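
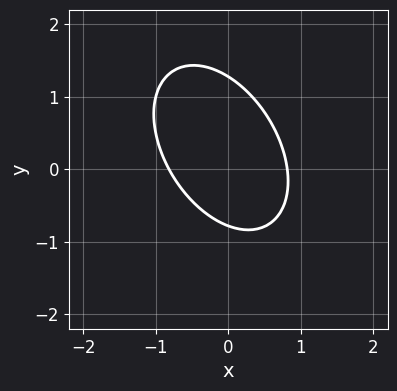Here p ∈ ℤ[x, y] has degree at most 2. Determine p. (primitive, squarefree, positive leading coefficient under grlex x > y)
3*x^2 + 2*x*y + 2*y^2 - y - 2

1. Degree: the shape is more complex than any degree-1 curve, so deg p = 2.
2. Solving for integer coefficients yields p as stated.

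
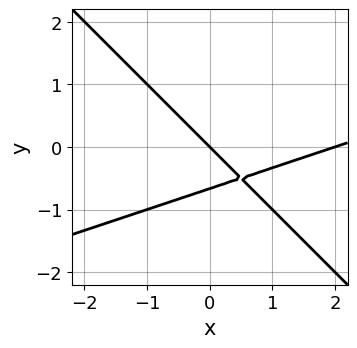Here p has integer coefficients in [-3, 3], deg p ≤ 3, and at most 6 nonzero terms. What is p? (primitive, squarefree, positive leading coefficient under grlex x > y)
x^2 - 2*x*y - 3*y^2 - 2*x - 2*y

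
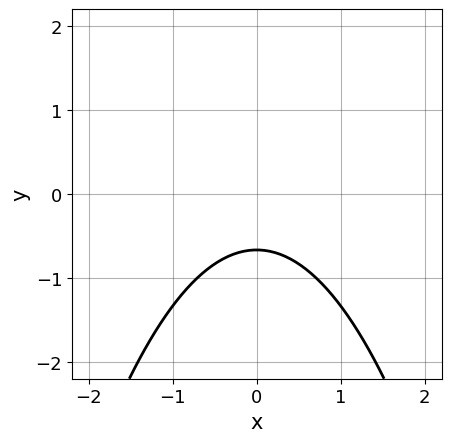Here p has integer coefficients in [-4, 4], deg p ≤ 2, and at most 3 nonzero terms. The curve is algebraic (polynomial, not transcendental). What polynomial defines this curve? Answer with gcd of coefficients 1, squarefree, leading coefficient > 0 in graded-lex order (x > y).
1. Degree: no degree-1 curve has this shape, so deg p = 2.
2. Symmetries: mirror symmetry x ↦ −x ⇒ only even powers of x.
3. Checking where it meets the axes: it misses every integer gridline on the x-axis.
4. The integer polynomial consistent with all of this is the stated p.

2*x^2 + 3*y + 2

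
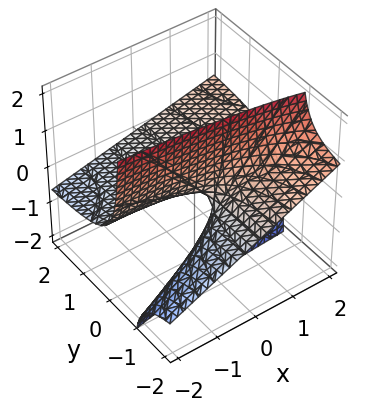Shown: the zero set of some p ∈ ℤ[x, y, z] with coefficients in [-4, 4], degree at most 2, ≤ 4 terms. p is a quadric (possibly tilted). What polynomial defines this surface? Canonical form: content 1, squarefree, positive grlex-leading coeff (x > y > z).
x*y - 3*y*z - 2*z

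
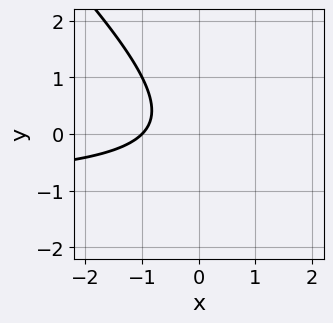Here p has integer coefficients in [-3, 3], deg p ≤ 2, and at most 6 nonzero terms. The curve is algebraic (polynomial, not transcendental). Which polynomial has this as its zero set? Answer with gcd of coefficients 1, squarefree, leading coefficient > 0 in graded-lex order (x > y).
Degree: a generic line meets the curve in up to 2 points, so deg p = 2.
Against the integer gridlines: the curve avoids every integer y-axis point in the box; it meets the x-axis at x = -1 (among the integer gridlines).
Putting this together gives p.

x*y + y^2 + x + 1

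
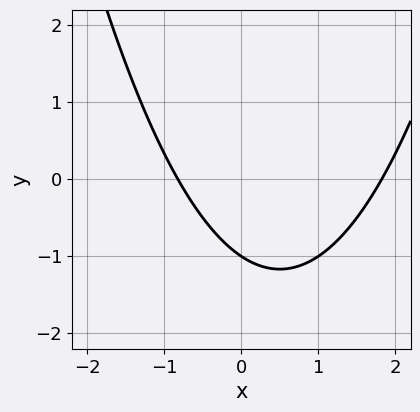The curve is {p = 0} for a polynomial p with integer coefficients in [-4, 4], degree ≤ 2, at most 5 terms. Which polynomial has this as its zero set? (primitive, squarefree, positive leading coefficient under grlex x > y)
First, the degree is 2 — a generic line meets the curve in up to 2 points.
Next, observable constraints: one y-axis crossing is at y = -1.
Finally, the integer polynomial consistent with all of this is the stated p.

2*x^2 - 2*x - 3*y - 3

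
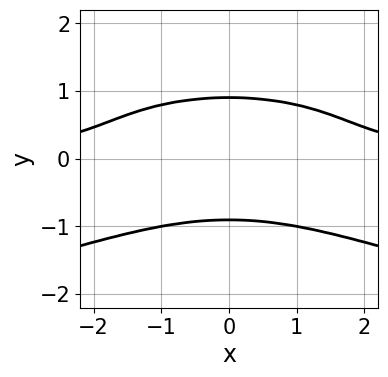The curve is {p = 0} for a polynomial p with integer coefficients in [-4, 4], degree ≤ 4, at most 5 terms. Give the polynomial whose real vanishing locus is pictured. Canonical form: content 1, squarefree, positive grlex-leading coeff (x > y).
The degree is 4 — no degree-3 curve has this shape.
Symmetries: mirror symmetry x ↦ −x ⇒ only even powers of x.
From the visible intercepts: the curve avoids every integer x-axis point in the box.
Fitting integer coefficients to these (and the overall shape) gives p.

3*y^4 + x^2*y - 2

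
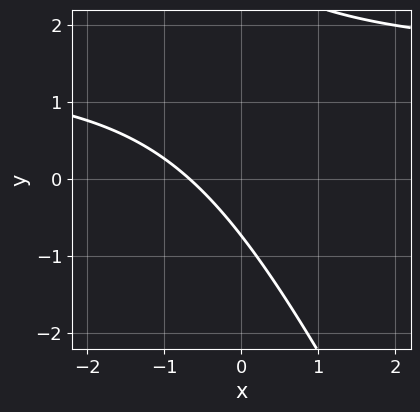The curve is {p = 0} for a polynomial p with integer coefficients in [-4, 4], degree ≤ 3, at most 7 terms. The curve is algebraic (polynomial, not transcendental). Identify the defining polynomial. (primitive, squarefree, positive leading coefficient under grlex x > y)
Degree: a generic line meets the curve in up to 2 points, so deg p = 2.
The integer polynomial consistent with all of this is the stated p.

2*x*y + y^2 - 3*x - 2*y - 2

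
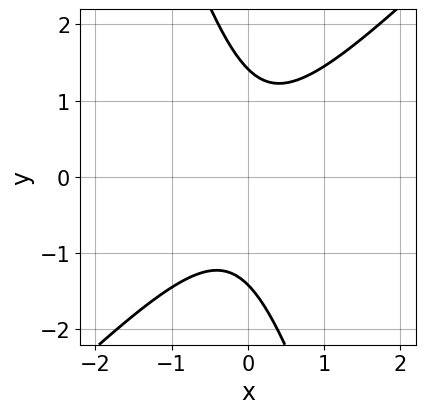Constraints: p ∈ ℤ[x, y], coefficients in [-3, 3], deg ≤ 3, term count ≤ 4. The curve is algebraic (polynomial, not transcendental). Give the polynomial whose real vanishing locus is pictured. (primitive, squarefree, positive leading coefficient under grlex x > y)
1. Degree: a generic line meets the curve in up to 2 points, so deg p = 2.
2. Observable constraints: no x-intercept at any integer in the box.
3. Solving for integer coefficients yields p as stated.

3*x^2 - 2*x*y - y^2 + 2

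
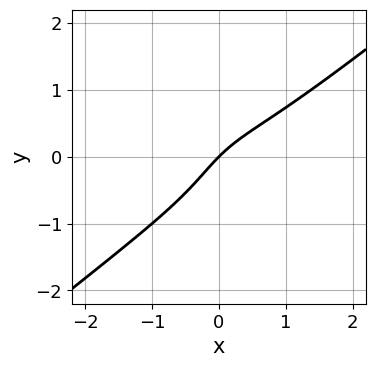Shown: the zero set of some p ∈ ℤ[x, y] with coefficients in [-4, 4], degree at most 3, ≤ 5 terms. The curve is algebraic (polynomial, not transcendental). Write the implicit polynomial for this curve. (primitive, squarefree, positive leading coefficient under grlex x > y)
(a) deg p = 3. A generic line meets the curve in up to 3 points.
(b) Observable constraints: one x-axis crossing is at x = 0; it meets the y-axis at y = 0 (among the integer gridlines).
(c) Assembling these constraints gives the stated polynomial.

x^3 - 2*y^3 - x*y + 2*x - 2*y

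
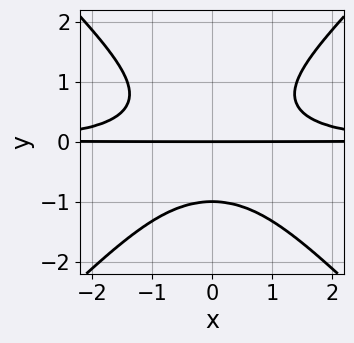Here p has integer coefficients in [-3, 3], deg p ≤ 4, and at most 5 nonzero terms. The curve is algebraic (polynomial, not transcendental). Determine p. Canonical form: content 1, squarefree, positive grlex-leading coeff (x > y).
x^2*y^2 - y^4 - y

(a) The degree is 4 — the shape is more complex than any degree-3 curve.
(b) Symmetries: the x ↦ −x reflection is a symmetry, so x appears only in even powers.
(c) Observable constraints: among the integer gridlines, it crosses the y-axis at y ∈ {-1, 0}; every point of the x-axis in the box is on the curve.
(d) Fitting integer coefficients to these (and the overall shape) gives p.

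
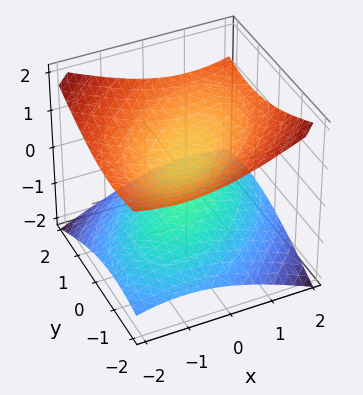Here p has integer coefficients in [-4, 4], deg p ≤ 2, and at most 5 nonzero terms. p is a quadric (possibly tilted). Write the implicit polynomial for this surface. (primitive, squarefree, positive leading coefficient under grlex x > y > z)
First, the picture has 2 separate pieces.
Then, deg p = 2.
Then, against the integer gridlines: the surface avoids every integer x-axis point in the box; it misses every integer gridline on the y-axis.
Finally, putting this together gives p.

x^2 - x*y + y^2 - 3*z^2 + 1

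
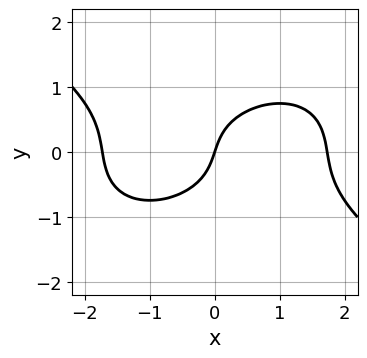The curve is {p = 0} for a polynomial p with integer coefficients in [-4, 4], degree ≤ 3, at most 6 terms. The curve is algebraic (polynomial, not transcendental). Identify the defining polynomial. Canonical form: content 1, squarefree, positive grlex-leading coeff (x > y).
x^3 + 3*y^3 - 3*x + y

First, deg p = 3. A generic line meets the curve in up to 3 points.
Next, checking where it meets the axes: it meets the x-axis at x = 0 (among the integer gridlines); it crosses the y-axis at the gridline y = 0.
Finally, these observations pin down the coefficients.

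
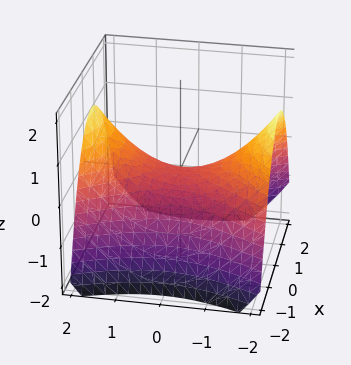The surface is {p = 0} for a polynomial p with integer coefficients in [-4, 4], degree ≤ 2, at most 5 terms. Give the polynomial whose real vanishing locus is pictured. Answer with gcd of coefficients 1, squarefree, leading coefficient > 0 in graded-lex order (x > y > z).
2*x^2 - y^2 + 3*z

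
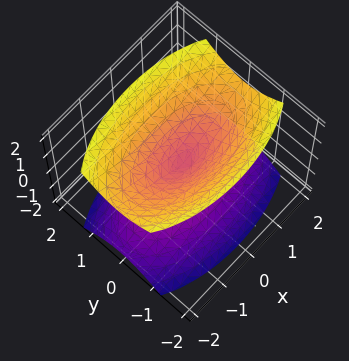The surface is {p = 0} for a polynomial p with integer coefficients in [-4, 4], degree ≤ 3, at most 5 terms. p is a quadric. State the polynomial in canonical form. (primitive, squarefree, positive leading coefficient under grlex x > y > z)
x^2 + 3*y^2 - 2*z^2

First, I count 2 distinct pieces.
Then, degree: two nappes meeting at a single point; a quadric, so deg p = 2.
Next, symmetries: the y ↦ −y reflection is a symmetry, so y appears only in even powers; the z ↦ −z reflection is a symmetry, so z appears only in even powers; the x ↦ −x reflection is a symmetry, so x appears only in even powers.
Then, against the integer gridlines: one x-axis crossing is at x = 0; it crosses the y-axis at the gridline y = 0.
Finally, solving for integer coefficients yields p as stated.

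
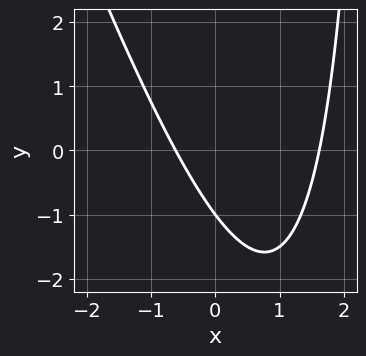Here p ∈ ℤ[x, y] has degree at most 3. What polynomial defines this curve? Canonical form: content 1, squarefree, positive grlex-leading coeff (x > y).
The degree is 2 — the shape is more complex than any degree-1 curve.
From the visible intercepts: it crosses the y-axis at the gridline y = -1.
Together with the visible shape, these determine p as stated.

3*x^2 + x*y - 3*x - 3*y - 3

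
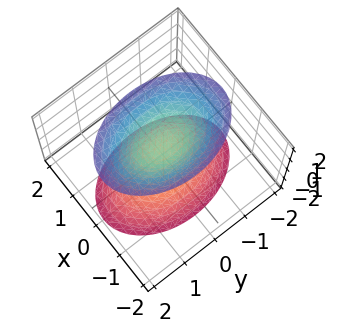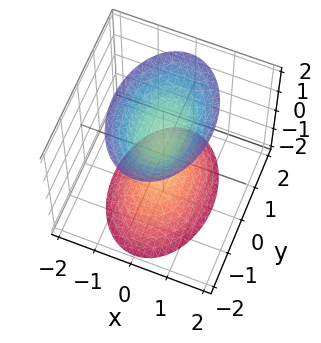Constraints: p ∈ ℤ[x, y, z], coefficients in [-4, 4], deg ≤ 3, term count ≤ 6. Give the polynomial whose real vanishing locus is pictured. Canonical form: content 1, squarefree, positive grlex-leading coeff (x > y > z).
2*x^2 + y^2 - z^2 + 1

The picture has 2 separate pieces.
Degree: two sheets facing apart; a quadric, so deg p = 2.
Symmetries: mirror symmetry x ↦ −x ⇒ only even powers of x; mirror symmetry y ↦ −y ⇒ only even powers of y; it's symmetric under z → −z, forcing even powers of z.
Against the integer gridlines: the surface avoids every integer x-axis point in the box; the z-axis gridline crossings are at z ∈ {-1, 1}.
Solving for integer coefficients yields p as stated.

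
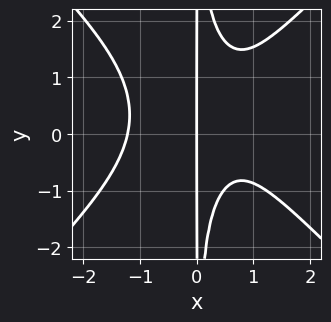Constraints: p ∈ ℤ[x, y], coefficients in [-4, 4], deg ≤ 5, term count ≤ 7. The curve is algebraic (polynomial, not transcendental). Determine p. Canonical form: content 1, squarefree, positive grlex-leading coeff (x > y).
(a) Degree: no degree-3 curve has this shape, so deg p = 4.
(b) From the axis intercepts and sections: one x-axis crossing is at x = 0; every point of the y-axis in the box is on the curve.
(c) These observations pin down the coefficients.

3*x^4 - 3*x^2*y^2 + 2*x^2*y - 2*x^2 + 3*x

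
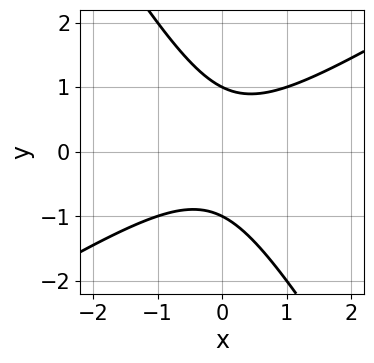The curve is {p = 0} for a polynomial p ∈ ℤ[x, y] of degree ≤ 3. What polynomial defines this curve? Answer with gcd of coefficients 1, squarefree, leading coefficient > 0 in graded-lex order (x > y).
x^2 - x*y - y^2 + 1

(a) deg p = 2. The shape is more complex than any degree-1 curve.
(b) From the visible intercepts: no x-intercept at any integer in the box; among the integer gridlines, it crosses the y-axis at y ∈ {-1, 1}.
(c) The integer polynomial consistent with all of this is the stated p.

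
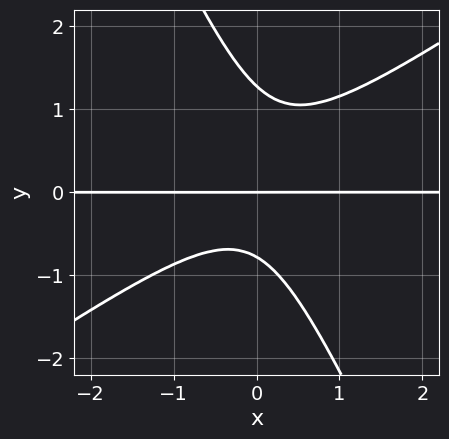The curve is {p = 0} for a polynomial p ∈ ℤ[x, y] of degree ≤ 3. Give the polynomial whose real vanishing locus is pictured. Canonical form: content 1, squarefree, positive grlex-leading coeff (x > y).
Degree: the shape is more complex than any degree-2 curve, so deg p = 3.
Observable constraints: one y-axis crossing is at y = 0; the visible x-axis segment lies entirely on the curve.
Solving for integer coefficients yields p as stated.

3*x^2*y - 3*x*y^2 - 2*y^3 + y^2 + 2*y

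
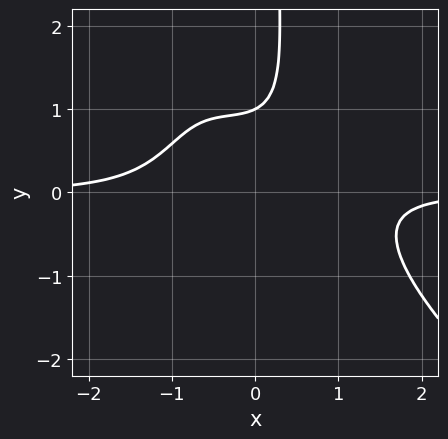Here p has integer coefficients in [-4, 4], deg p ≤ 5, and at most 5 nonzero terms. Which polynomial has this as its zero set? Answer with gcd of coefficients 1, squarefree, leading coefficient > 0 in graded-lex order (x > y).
2*x^3*y + 2*x^2*y^2 + x*y^2 - 2*y + 2

First, degree: the shape is more complex than any degree-3 curve, so deg p = 4.
Next, against the integer gridlines: no x-intercept at any integer in the box; it crosses the y-axis at the gridline y = 1.
Finally, matching integer coefficients to the picture gives p.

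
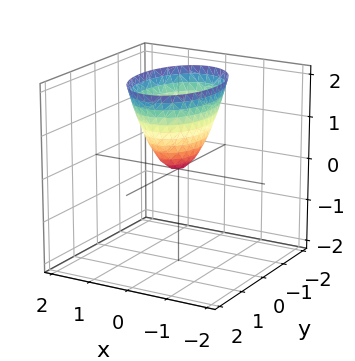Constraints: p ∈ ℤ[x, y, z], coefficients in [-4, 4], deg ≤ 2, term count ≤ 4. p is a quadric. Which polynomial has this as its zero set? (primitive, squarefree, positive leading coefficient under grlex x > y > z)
First, the degree is 2 — a single bowl opening along one axis; a quadric.
Next, symmetries: mirror symmetry x ↦ −x ⇒ only even powers of x; the y ↦ −y reflection is a symmetry, so y appears only in even powers.
Then, against the integer gridlines: one x-axis crossing is at x = 0; one z-axis crossing is at z = 0.
Finally, these observations pin down the coefficients.

2*x^2 + y^2 - z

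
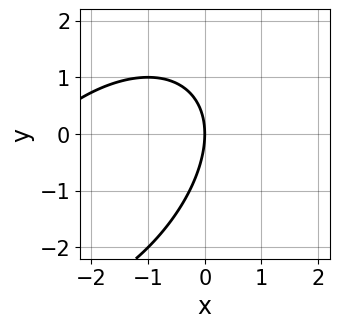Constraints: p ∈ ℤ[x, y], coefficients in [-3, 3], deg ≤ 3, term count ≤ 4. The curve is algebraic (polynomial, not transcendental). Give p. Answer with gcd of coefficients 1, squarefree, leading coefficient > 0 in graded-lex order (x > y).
x^2 - x*y + y^2 + 3*x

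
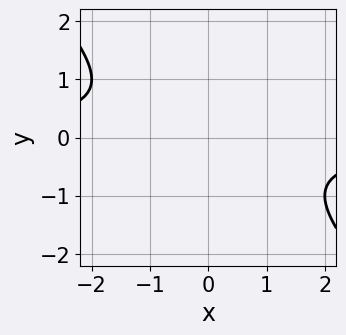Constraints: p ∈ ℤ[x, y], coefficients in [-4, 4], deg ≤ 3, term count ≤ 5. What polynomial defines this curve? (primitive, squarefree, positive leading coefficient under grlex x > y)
x*y + y^2 + 1

(a) Degree: a generic line meets the curve in up to 2 points, so deg p = 2.
(b) Reading off the gridlines: no y-intercept at any integer in the box; it misses every integer gridline on the x-axis.
(c) Putting this together gives p.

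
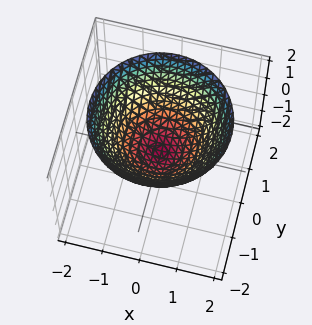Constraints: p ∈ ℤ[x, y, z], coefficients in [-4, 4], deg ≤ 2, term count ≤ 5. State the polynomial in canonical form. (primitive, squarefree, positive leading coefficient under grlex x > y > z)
2*x^2 + 2*y^2 - 3*z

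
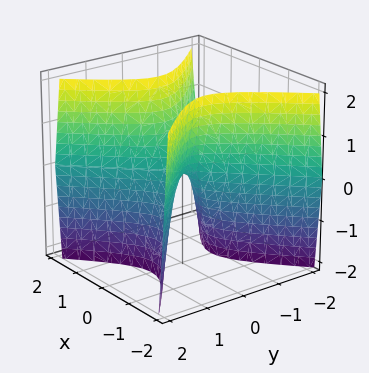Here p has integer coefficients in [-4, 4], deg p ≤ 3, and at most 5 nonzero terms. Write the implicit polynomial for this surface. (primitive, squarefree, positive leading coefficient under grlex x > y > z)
3*x^2 - 3*y^2 - z

1. deg p = 2.
2. Symmetries: it's symmetric under x → −x, forcing even powers of x; mirror symmetry y ↦ −y ⇒ only even powers of y.
3. Against the integer gridlines: it meets the y-axis at y = 0 (among the integer gridlines); it meets the z-axis at z = 0 (among the integer gridlines); one x-axis crossing is at x = 0.
4. Fitting integer coefficients to these (and the overall shape) gives p.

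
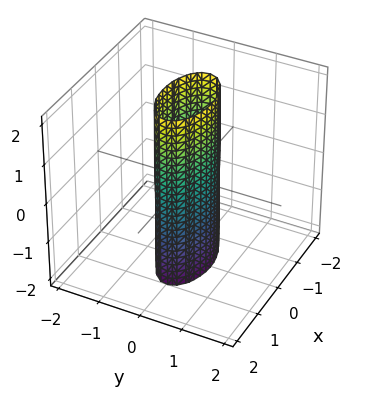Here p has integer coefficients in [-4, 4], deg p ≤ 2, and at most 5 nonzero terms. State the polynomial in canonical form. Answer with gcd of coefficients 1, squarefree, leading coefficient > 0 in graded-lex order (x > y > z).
x^2 + 3*y^2 - 1

First, degree: a cylinder; a quadric, so deg p = 2.
Then, symmetries: mirror symmetry z ↦ −z ⇒ only even powers of z; it's symmetric under x → −x, forcing even powers of x; mirror symmetry y ↦ −y ⇒ only even powers of y.
Then, against the integer gridlines: the surface avoids every integer z-axis point in the box; among the integer gridlines, it crosses the x-axis at x ∈ {-1, 1}.
Finally, the integer polynomial consistent with all of this is the stated p.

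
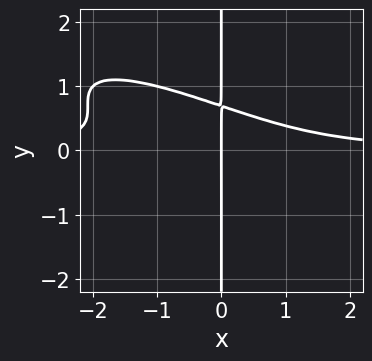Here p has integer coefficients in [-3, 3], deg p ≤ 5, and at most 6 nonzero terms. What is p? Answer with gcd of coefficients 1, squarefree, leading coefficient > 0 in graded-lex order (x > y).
1. Degree: the shape is more complex than any degree-3 curve, so deg p = 4.
2. Checking where it meets the axes: one x-axis crossing is at x = 0; every point of the y-axis in the box is on the curve.
3. Solving for integer coefficients yields p as stated.

x^3*y + 3*x^2*y^2 + 3*x*y^3 - x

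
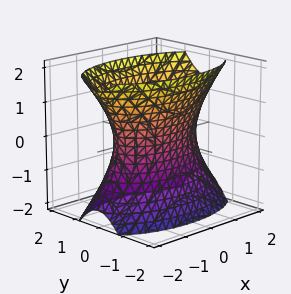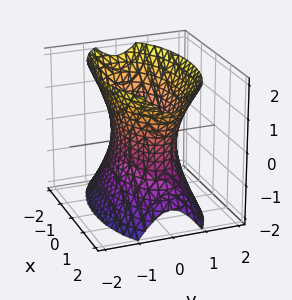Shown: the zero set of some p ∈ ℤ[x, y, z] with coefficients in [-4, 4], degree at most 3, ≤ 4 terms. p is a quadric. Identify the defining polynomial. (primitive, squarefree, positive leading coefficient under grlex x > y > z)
x^2 + 3*y^2 - z^2 - 2

deg p = 2. One connected sheet with a waist; a quadric.
Symmetries: it's symmetric under x → −x, forcing even powers of x; the z ↦ −z reflection is a symmetry, so z appears only in even powers; mirror symmetry y ↦ −y ⇒ only even powers of y.
From the visible intercepts: the surface avoids every integer z-axis point in the box.
Fitting integer coefficients to these (and the overall shape) gives p.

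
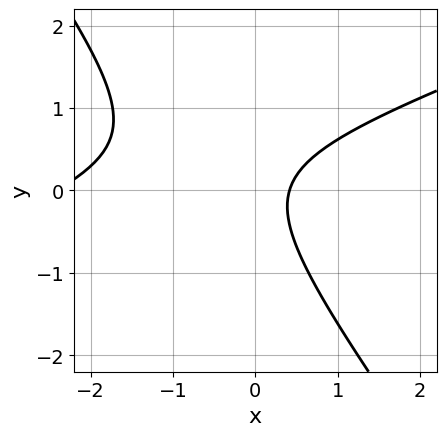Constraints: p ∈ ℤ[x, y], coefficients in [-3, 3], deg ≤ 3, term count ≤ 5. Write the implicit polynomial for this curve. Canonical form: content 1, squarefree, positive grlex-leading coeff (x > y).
x^2 - 2*x*y - 2*y^2 + 2*x - 1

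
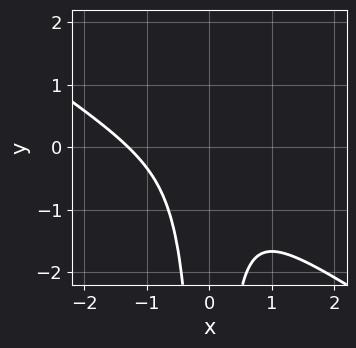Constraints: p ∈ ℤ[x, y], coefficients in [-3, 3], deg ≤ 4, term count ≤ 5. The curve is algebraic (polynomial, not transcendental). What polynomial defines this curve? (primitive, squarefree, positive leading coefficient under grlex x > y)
2*x^3 + 3*x^2*y + 2*x^2 + 1

The degree is 3 — the shape is more complex than any degree-2 curve.
Observable constraints: no y-intercept at any integer in the box.
Solving for integer coefficients yields p as stated.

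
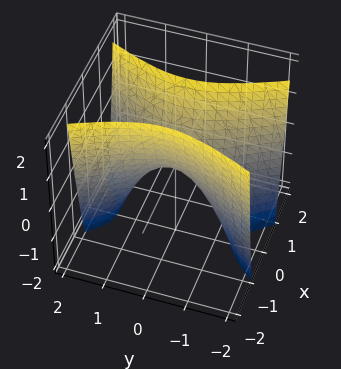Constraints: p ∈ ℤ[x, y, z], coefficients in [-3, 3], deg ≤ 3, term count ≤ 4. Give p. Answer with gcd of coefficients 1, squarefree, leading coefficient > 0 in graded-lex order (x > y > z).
3*x^2 - y^2 - z

First, the degree is 2 — a hyperbolic paraboloid; a quadric.
Next, symmetries: mirror symmetry x ↦ −x ⇒ only even powers of x; the y ↦ −y reflection is a symmetry, so y appears only in even powers.
Next, from the visible intercepts: it meets the x-axis at x = 0 (among the integer gridlines); it meets the y-axis at y = 0 (among the integer gridlines); it crosses the z-axis at the gridline z = 0.
Finally, putting this together gives p.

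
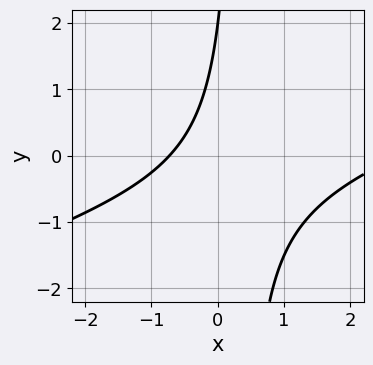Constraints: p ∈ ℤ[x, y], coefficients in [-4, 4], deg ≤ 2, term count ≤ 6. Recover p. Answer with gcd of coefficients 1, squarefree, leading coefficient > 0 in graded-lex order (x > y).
x^2 - 3*x*y - 2*x + y - 2

(a) deg p = 2.
(b) Reading off the gridlines: one y-axis crossing is at y = 2.
(c) The integer polynomial consistent with all of this is the stated p.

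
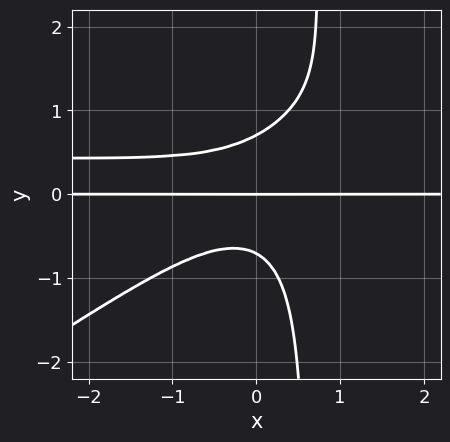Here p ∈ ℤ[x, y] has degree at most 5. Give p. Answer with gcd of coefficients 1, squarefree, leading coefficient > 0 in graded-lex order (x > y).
2*x^2*y^2 - 3*x*y^3 - x^2*y + 2*y^3 - y

First, degree: a generic line meets the curve in up to 4 points, so deg p = 4.
Next, from the axis intercepts and sections: the visible x-axis segment lies entirely on the curve; one y-axis crossing is at y = 0.
Finally, putting this together gives p.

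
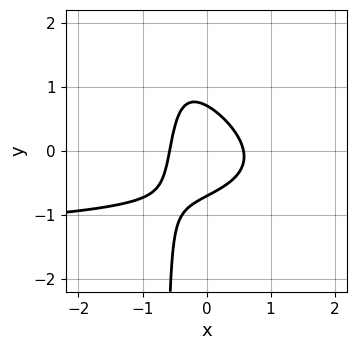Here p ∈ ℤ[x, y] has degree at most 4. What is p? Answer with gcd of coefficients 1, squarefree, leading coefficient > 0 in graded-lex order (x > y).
Degree: no degree-2 curve has this shape, so deg p = 3.
Putting this together gives p.

2*x^2*y + 3*x*y^2 + 3*x^2 + 2*y^2 - 1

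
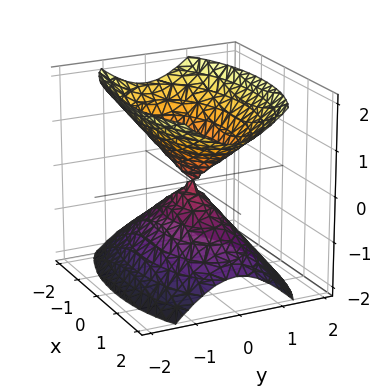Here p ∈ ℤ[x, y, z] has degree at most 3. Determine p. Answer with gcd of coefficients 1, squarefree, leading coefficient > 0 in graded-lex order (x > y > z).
x^2 + 3*y^2 - 2*z^2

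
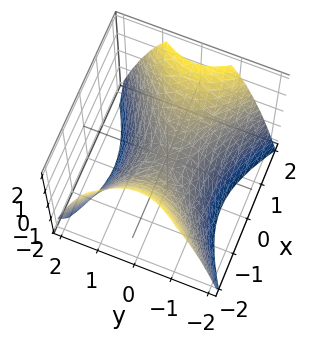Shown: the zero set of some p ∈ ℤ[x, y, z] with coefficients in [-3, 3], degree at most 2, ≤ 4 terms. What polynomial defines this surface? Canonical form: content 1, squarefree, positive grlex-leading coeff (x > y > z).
2*x^2 - 3*y^2 - 3*z

1. The degree is 2 — a hyperbolic paraboloid; a quadric.
2. Symmetries: the x ↦ −x reflection is a symmetry, so x appears only in even powers; mirror symmetry y ↦ −y ⇒ only even powers of y.
3. Observable constraints: it crosses the y-axis at the gridline y = 0; one z-axis crossing is at z = 0.
4. Assembling these constraints gives the stated polynomial.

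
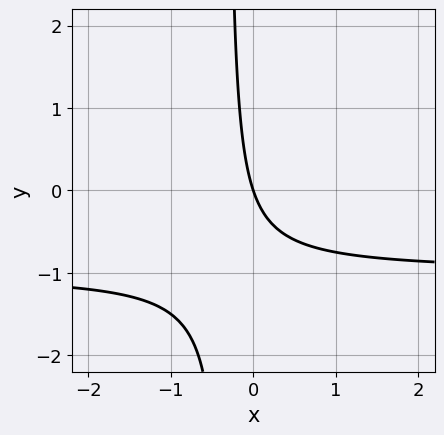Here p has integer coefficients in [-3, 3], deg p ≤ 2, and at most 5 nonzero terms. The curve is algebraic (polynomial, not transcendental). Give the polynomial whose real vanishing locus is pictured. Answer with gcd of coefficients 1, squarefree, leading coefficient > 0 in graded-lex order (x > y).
3*x*y + 3*x + y

Degree: the shape is more complex than any degree-1 curve, so deg p = 2.
Reading off the gridlines: it meets the x-axis at x = 0 (among the integer gridlines); one y-axis crossing is at y = 0.
Assembling these constraints gives the stated polynomial.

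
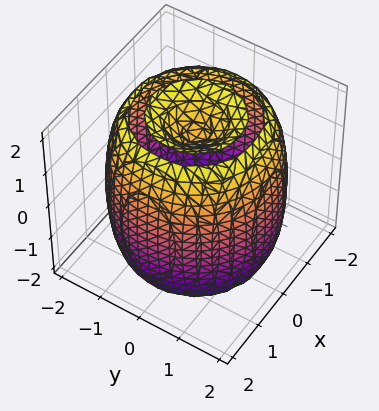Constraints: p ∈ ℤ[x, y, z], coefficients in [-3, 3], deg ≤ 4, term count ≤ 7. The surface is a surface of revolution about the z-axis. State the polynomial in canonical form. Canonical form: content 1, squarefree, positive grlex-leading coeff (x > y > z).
x^4 + 2*x^2*y^2 + y^4 - 3*x^2 - 3*y^2 + z^2 - 2

I count 2 distinct pieces. They look like related sheets of one shape, so recover p as a whole.
Degree: the shape is more complex than any degree-3 surface, so deg p = 4.
Symmetries: rotational symmetry about the z-axis ⇒ p depends on x, y only through x² + y².
Checking where it meets the axes: a circular section at z = -1 has radius between 1 and 2.
Fitting integer coefficients to these (and the overall shape) gives p.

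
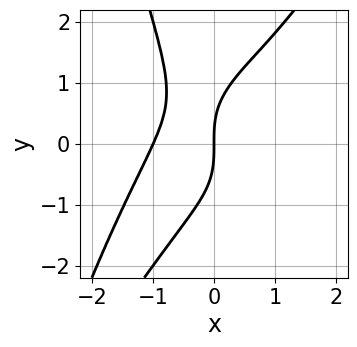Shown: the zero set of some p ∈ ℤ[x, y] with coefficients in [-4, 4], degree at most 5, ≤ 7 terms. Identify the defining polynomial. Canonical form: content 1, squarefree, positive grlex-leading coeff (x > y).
(a) Degree: the shape is more complex than any degree-3 curve, so deg p = 4.
(b) Checking where it meets the axes: it meets the y-axis at y = 0 (among the integer gridlines); the x-axis gridline crossings are at x ∈ {-1, 0}.
(c) The integer polynomial consistent with all of this is the stated p.

3*x^4 - 2*x^3*y + 2*x^2*y - y^3 + 3*x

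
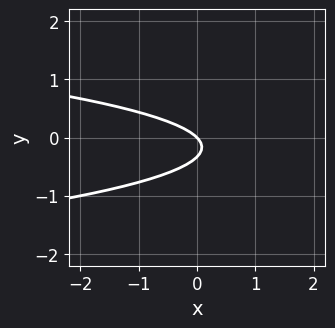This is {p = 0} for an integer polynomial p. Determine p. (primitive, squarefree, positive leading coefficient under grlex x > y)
3*y^2 + x + y

deg p = 2.
Checking where it meets the axes: it meets the x-axis at x = 0 (among the integer gridlines); one y-axis crossing is at y = 0.
These observations pin down the coefficients.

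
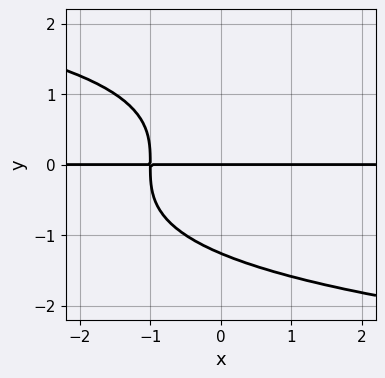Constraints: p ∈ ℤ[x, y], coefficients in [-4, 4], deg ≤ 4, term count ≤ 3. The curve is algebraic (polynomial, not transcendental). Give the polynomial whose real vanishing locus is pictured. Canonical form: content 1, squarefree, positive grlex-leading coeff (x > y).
(a) Degree: a generic line meets the curve in up to 4 points, so deg p = 4.
(b) Observable constraints: it meets the y-axis at y = 0 (among the integer gridlines); the visible x-axis segment lies entirely on the curve.
(c) Assembling these constraints gives the stated polynomial.

y^4 + 2*x*y + 2*y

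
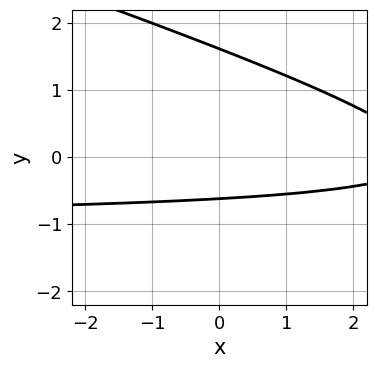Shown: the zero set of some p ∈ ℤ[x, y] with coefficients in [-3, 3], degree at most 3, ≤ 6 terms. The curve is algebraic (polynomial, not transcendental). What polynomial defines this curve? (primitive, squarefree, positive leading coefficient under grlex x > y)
x*y + 3*y^2 + x - 3*y - 3

First, deg p = 2. No degree-1 curve has this shape.
Then, from the axis intercepts and sections: no x-intercept at any integer in the box.
Finally, the integer polynomial consistent with all of this is the stated p.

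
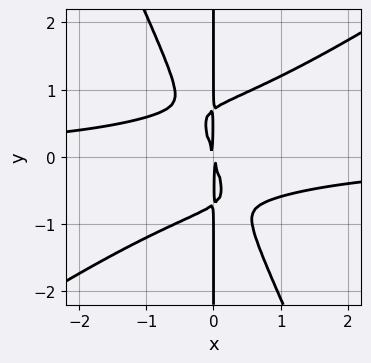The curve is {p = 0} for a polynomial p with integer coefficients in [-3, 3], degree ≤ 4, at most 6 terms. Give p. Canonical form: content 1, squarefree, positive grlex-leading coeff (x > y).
3*x^3*y - 3*x^2*y^2 - 2*x*y^3 + 3*x^2 + x*y

(a) deg p = 4. The shape is more complex than any degree-3 curve.
(b) Against the integer gridlines: every point of the y-axis in the box is on the curve.
(c) Together with the visible shape, these determine p as stated.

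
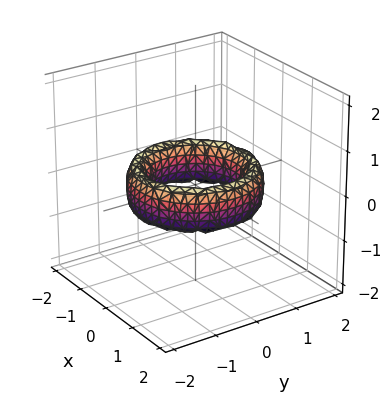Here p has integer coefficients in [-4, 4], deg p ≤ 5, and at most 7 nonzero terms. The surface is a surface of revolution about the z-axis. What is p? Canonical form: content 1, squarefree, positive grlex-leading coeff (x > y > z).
x^4 + 2*x^2*y^2 + y^4 - 3*x^2 - 3*y^2 + z^2 + 2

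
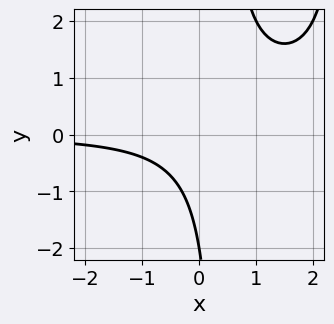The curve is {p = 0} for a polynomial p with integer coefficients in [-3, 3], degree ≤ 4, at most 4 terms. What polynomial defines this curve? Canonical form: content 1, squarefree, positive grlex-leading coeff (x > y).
First, the degree is 3 — a generic line meets the curve in up to 3 points.
Next, from the visible intercepts: it meets the y-axis at y = -2 (among the integer gridlines); no x-intercept at any integer in the box.
Finally, fitting integer coefficients to these (and the overall shape) gives p.

x^2*y - 3*x*y + y + 2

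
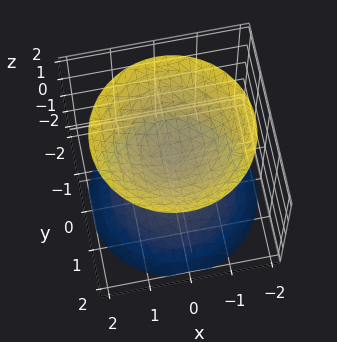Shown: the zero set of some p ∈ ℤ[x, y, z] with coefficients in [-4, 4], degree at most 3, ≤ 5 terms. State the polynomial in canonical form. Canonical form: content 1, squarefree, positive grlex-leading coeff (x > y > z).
1. There are 2 components. Treating them together as one polynomial.
2. deg p = 2. A generic line meets the surface in up to 2 points.
3. Symmetries: rotational symmetry about the z-axis ⇒ p depends on x, y only through x² + y².
4. From the axis intercepts and sections: it misses every integer gridline on the y-axis; it misses every integer gridline on the x-axis.
5. Together with the visible shape, these determine p as stated.

2*x^2 + 2*y^2 - 2*z^2 + 1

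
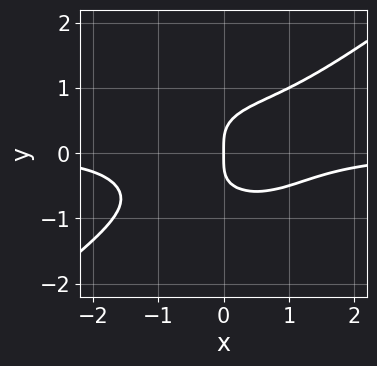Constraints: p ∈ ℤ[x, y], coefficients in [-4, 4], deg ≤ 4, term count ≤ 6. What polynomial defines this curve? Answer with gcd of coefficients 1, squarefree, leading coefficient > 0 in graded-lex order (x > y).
x^3*y - x^2*y^2 + x*y^3 - 2*y^4 + x

1. Degree: no degree-3 curve has this shape, so deg p = 4.
2. From the axis intercepts and sections: it meets the x-axis at x = 0 (among the integer gridlines); one y-axis crossing is at y = 0.
3. Matching integer coefficients to the picture gives p.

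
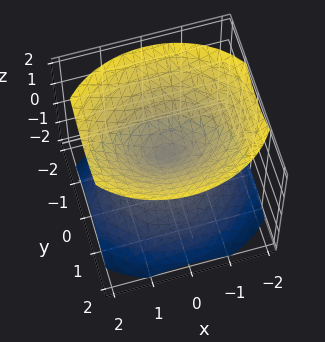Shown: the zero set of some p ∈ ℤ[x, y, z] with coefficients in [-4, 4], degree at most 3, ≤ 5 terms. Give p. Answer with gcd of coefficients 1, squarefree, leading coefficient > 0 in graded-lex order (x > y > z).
2*x^2 + 3*y^2 - 3*z^2

I count 2 distinct pieces. Treating them together as one polynomial.
The degree is 2 — two nappes meeting at a single point; a quadric.
Symmetries: mirror symmetry z ↦ −z ⇒ only even powers of z; the x ↦ −x reflection is a symmetry, so x appears only in even powers; mirror symmetry y ↦ −y ⇒ only even powers of y.
Observable constraints: it meets the y-axis at y = 0 (among the integer gridlines); it crosses the x-axis at the gridline x = 0; it crosses the z-axis at the gridline z = 0.
Putting this together gives p.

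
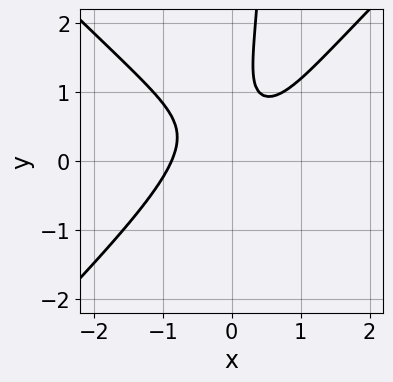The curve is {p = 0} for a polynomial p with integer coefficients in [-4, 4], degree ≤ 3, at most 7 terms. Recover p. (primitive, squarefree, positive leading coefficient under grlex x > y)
3*x^3 - 3*x*y^2 + 2*y^2 - 3*y + 2

(a) Degree: no degree-2 curve has this shape, so deg p = 3.
(b) Reading off the gridlines: no y-intercept at any integer in the box.
(c) Solving for integer coefficients yields p as stated.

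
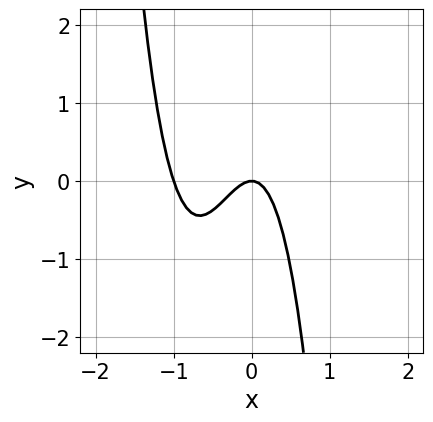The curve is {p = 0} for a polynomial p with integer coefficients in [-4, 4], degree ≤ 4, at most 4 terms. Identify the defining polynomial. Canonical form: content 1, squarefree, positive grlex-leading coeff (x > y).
3*x^3 + 3*x^2 + y

(a) deg p = 3.
(b) From the visible intercepts: among the integer gridlines, it crosses the x-axis at x ∈ {-1, 0}; it meets the y-axis at y = 0 (among the integer gridlines).
(c) Fitting integer coefficients to these (and the overall shape) gives p.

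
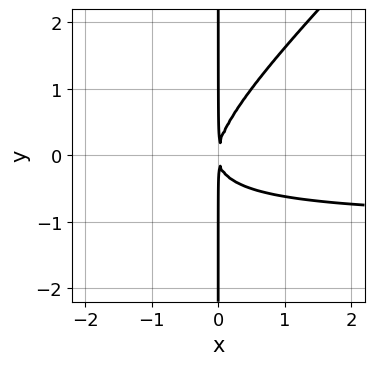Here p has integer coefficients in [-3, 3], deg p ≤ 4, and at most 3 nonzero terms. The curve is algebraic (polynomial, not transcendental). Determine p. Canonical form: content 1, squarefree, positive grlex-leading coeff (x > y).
x^2*y - x*y^2 + x^2

(a) Degree: no degree-2 curve has this shape, so deg p = 3.
(b) Reading off the gridlines: the visible y-axis segment lies entirely on the curve.
(c) Assembling these constraints gives the stated polynomial.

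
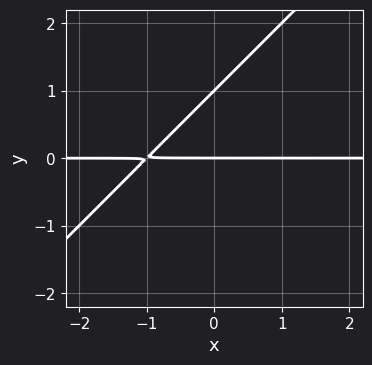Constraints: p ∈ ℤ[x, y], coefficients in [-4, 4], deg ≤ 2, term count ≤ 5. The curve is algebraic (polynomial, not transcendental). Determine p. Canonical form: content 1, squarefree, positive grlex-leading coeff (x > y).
x*y - y^2 + y

(a) The degree is 2 — a generic line meets the curve in up to 2 points.
(b) From the axis intercepts and sections: the visible x-axis segment lies entirely on the curve; among the integer gridlines, it crosses the y-axis at y ∈ {0, 1}.
(c) Fitting integer coefficients to these (and the overall shape) gives p.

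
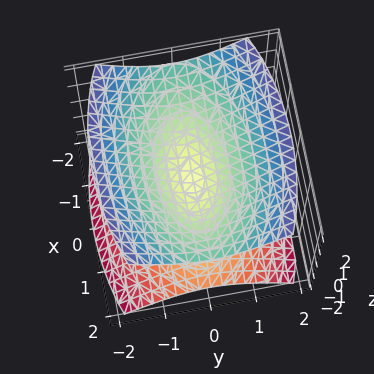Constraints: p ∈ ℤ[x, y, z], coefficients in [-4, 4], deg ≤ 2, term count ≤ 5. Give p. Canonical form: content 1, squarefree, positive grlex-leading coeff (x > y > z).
x^2 + 3*y^2 - 3*z^2

1. I count 2 distinct pieces. Treating them together as one polynomial.
2. deg p = 2. A double cone through the origin; a quadric.
3. Symmetries: mirror symmetry y ↦ −y ⇒ only even powers of y; it's symmetric under x → −x, forcing even powers of x; the z ↦ −z reflection is a symmetry, so z appears only in even powers.
4. From the axis intercepts and sections: it crosses the x-axis at the gridline x = 0; one y-axis crossing is at y = 0; it crosses the z-axis at the gridline z = 0.
5. Putting this together gives p.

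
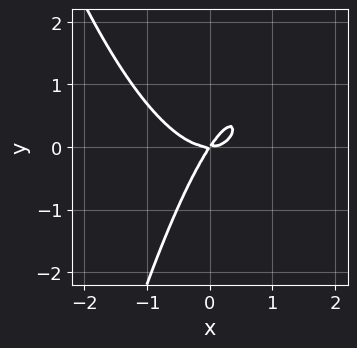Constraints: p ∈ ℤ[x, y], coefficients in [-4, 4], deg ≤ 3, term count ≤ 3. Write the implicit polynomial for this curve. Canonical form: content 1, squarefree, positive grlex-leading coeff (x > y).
3*x^3 - 3*x*y + 2*y^2

The degree is 3 — no degree-2 curve has this shape.
Against the integer gridlines: it crosses the y-axis at the gridline y = 0; one x-axis crossing is at x = 0.
The integer polynomial consistent with all of this is the stated p.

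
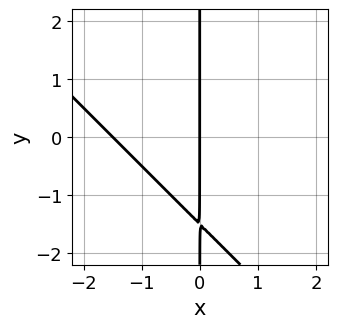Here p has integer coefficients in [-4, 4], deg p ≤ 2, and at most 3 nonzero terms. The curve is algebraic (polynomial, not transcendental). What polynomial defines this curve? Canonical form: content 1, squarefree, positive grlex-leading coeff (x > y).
2*x^2 + 2*x*y + 3*x

The degree is 2 — a generic line meets the curve in up to 2 points.
From the visible intercepts: it crosses the x-axis at the gridline x = 0; every point of the y-axis in the box is on the curve.
These observations pin down the coefficients.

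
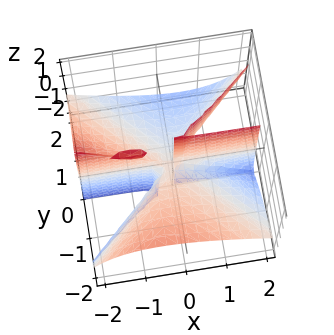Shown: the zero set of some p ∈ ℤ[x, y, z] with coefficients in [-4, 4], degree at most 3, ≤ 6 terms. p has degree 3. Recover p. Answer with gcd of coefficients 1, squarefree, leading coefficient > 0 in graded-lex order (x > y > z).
x^2*y + x*y*z - y^3 - 2*y^2*z

First, the degree is 3 — the shape is more complex than any degree-2 surface.
Then, against the integer gridlines: the visible x-axis segment lies entirely on the surface; the visible z-axis segment lies entirely on the surface; one y-axis crossing is at y = 0.
Finally, solving for integer coefficients yields p as stated.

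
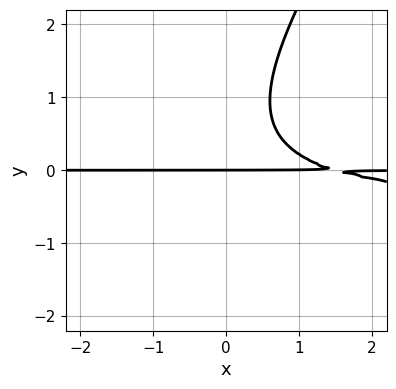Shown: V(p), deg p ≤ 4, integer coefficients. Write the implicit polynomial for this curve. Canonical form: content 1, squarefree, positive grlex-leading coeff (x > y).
1. deg p = 3. A generic line meets the curve in up to 3 points.
2. From the visible intercepts: the visible x-axis segment lies entirely on the curve; it crosses the y-axis at the gridline y = 0.
3. Solving for integer coefficients yields p as stated.

3*x*y^2 - 2*y^3 + 2*x*y + 2*y^2 - 3*y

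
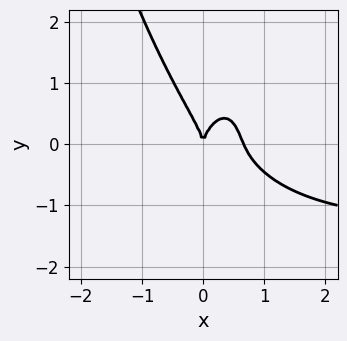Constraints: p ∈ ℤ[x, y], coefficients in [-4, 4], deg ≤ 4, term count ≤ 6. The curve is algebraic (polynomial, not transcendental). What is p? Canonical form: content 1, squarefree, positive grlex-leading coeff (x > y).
2*x^3*y + 3*x^3 + y^3 - 2*x^2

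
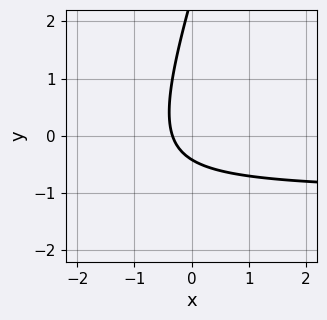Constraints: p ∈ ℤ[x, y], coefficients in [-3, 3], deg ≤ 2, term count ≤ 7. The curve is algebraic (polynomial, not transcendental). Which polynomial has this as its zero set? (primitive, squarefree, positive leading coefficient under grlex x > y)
1. deg p = 2.
2. The integer polynomial consistent with all of this is the stated p.

3*x*y - y^2 + 3*x + 2*y + 1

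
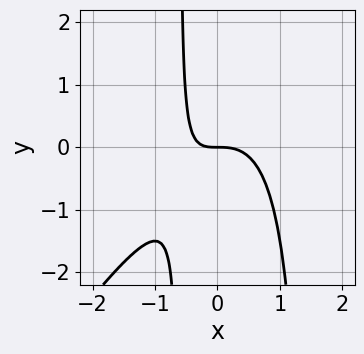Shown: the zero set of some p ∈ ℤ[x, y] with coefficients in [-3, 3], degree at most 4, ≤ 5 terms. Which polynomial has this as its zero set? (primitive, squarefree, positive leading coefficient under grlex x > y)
The degree is 3 — the shape is more complex than any degree-2 curve.
Checking where it meets the axes: it crosses the x-axis at the gridline x = 0; it meets the y-axis at y = 0 (among the integer gridlines).
Assembling these constraints gives the stated polynomial.

3*x^3 - 2*x^2*y + 2*x*y + 2*y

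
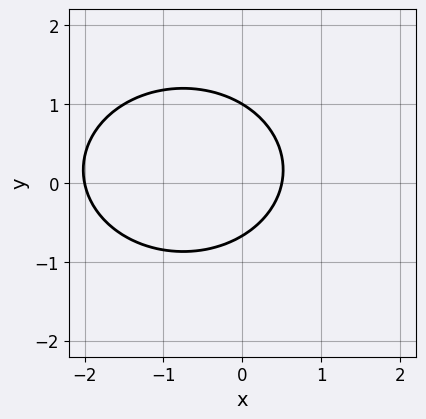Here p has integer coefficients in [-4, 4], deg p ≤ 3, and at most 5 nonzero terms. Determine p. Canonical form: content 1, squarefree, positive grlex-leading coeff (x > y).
1. The degree is 2 — no degree-1 curve has this shape.
2. Against the integer gridlines: one x-axis crossing is at x = -2; it meets the y-axis at y = 1 (among the integer gridlines).
3. Assembling these constraints gives the stated polynomial.

2*x^2 + 3*y^2 + 3*x - y - 2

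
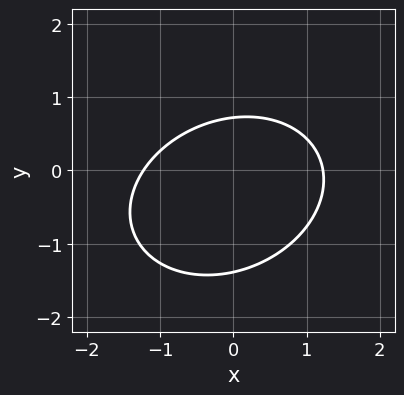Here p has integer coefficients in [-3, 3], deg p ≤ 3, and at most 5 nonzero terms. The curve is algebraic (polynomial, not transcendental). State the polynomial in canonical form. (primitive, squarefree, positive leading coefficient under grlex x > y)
1. The degree is 2 — a generic line meets the curve in up to 2 points.
2. The integer polynomial consistent with all of this is the stated p.

2*x^2 - x*y + 3*y^2 + 2*y - 3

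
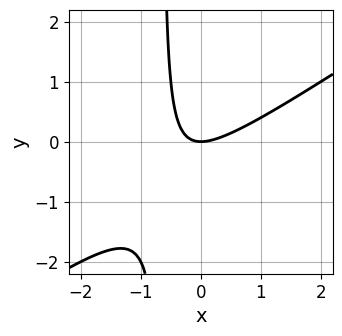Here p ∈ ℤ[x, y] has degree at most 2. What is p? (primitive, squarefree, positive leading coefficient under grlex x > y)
2*x^2 - 3*x*y - 2*y

1. The degree is 2 — a generic line meets the curve in up to 2 points.
2. Checking where it meets the axes: it crosses the x-axis at the gridline x = 0; one y-axis crossing is at y = 0.
3. The integer polynomial consistent with all of this is the stated p.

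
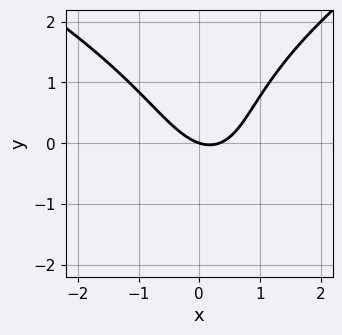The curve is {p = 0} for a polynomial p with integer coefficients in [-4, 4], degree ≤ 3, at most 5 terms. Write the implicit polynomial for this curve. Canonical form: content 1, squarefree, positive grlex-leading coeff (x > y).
(a) deg p = 3. A generic line meets the curve in up to 3 points.
(b) Against the integer gridlines: it crosses the y-axis at the gridline y = 0; it meets the x-axis at x = 0 (among the integer gridlines).
(c) Assembling these constraints gives the stated polynomial.

y^3 - 3*x^2 - x*y + x + 3*y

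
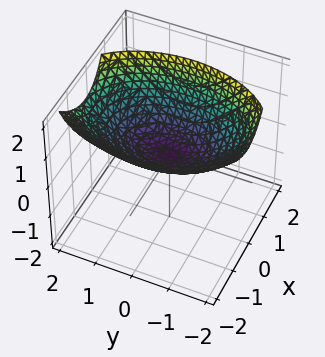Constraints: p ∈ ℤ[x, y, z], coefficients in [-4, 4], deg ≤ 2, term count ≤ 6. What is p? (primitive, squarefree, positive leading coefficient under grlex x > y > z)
2*x^2 + x*z + y^2 - 3*z

The degree is 2 — a generic line meets the surface in up to 2 points.
From the visible intercepts: one z-axis crossing is at z = 0; one x-axis crossing is at x = 0; one y-axis crossing is at y = 0.
These observations pin down the coefficients.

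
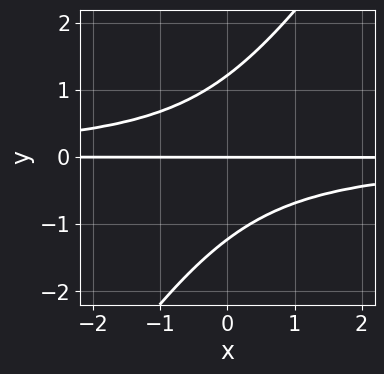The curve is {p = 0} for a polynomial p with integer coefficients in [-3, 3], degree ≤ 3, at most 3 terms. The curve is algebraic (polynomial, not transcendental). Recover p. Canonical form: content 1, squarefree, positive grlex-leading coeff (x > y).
3*x*y^2 - 2*y^3 + 3*y

deg p = 3.
From the axis intercepts and sections: one y-axis crossing is at y = 0; every point of the x-axis in the box is on the curve.
Matching integer coefficients to the picture gives p.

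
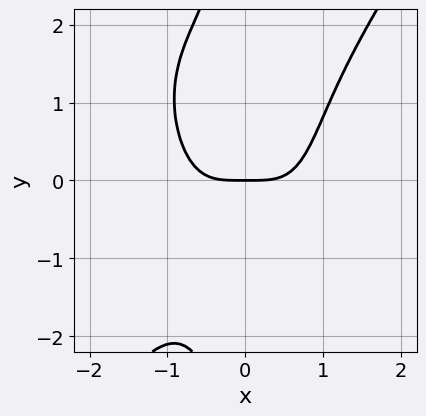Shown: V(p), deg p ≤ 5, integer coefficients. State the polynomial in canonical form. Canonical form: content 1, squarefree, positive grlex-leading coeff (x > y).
3*x^4 - x*y^3 - 3*y

deg p = 4. A generic line meets the curve in up to 4 points.
Against the integer gridlines: one y-axis crossing is at y = 0; it meets the x-axis at x = 0 (among the integer gridlines).
Together with the visible shape, these determine p as stated.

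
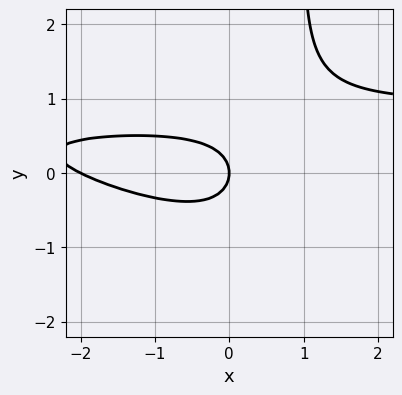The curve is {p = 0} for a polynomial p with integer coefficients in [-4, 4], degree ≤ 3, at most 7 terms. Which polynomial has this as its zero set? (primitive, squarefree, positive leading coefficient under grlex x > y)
(a) The degree is 3 — a generic line meets the curve in up to 3 points.
(b) Against the integer gridlines: among the integer gridlines, it crosses the x-axis at x ∈ {-2, 0}; it meets the y-axis at y = 0 (among the integer gridlines).
(c) Assembling these constraints gives the stated polynomial.

x^2*y + 3*x*y^2 - x^2 - 3*y^2 - 2*x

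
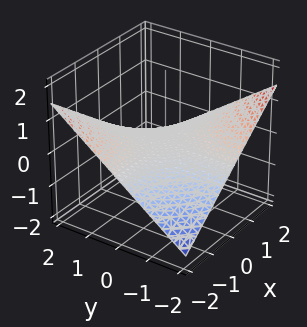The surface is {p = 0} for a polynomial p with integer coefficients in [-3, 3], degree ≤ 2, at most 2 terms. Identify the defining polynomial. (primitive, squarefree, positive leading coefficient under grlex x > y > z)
(a) The degree is 2 — a saddle surface; a quadric.
(b) From the visible intercepts: one z-axis crossing is at z = 0; every point of the y-axis in the box is on the surface.
(c) Solving for integer coefficients yields p as stated. Check: (-1, 0, 0) on the x-axis lies on the surface, and p(-1, 0, 0) = 0. ✓

x*y + 3*z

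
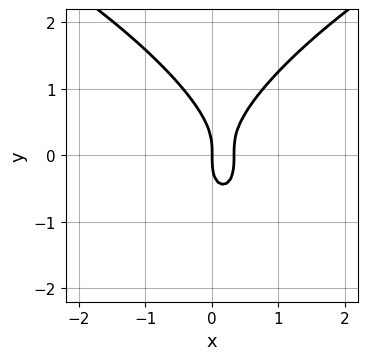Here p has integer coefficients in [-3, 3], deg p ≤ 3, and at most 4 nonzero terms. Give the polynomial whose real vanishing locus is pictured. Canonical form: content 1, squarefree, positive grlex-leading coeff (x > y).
y^3 - 3*x^2 + x

(a) Degree: a generic line meets the curve in up to 3 points, so deg p = 3.
(b) From the axis intercepts and sections: it meets the y-axis at y = 0 (among the integer gridlines); it meets the x-axis at x = 0 (among the integer gridlines).
(c) Assembling these constraints gives the stated polynomial.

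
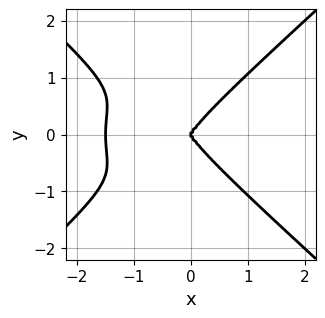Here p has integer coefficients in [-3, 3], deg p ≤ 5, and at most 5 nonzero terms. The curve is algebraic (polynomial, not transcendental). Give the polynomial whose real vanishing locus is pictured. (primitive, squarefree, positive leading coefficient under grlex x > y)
2*x^4 - 3*y^4 + 3*x^3 - x*y^2

1. Degree: the shape is more complex than any degree-3 curve, so deg p = 4.
2. Symmetries: mirror symmetry y ↦ −y ⇒ only even powers of y.
3. Observable constraints: one x-axis crossing is at x = 0; it meets the y-axis at y = 0 (among the integer gridlines).
4. Putting this together gives p.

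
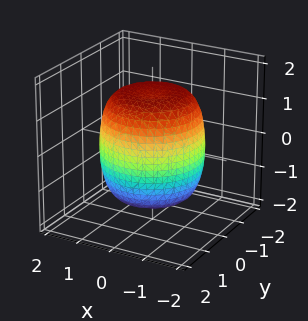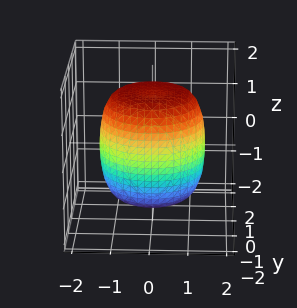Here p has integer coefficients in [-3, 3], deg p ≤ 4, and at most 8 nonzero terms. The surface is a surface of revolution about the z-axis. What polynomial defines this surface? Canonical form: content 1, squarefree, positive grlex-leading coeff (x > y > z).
x^4 + 2*x^2*y^2 + y^4 - x^2 - y^2 + z^2 - 2

(a) The degree is 4 — no degree-3 surface has this shape.
(b) Symmetries: rotational symmetry about the z-axis ⇒ p depends on x, y only through x² + y².
(c) Against the integer gridlines: a circular section at z = 1 has radius between 1 and 2.
(d) These observations pin down the coefficients.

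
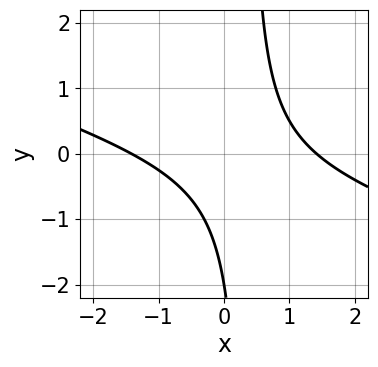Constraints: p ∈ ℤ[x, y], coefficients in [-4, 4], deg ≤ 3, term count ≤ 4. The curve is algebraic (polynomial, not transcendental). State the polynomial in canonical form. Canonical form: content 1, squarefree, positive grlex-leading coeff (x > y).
x^2 + 3*x*y - y - 2

First, degree: no degree-1 curve has this shape, so deg p = 2.
Next, from the visible intercepts: one y-axis crossing is at y = -2.
Finally, assembling these constraints gives the stated polynomial.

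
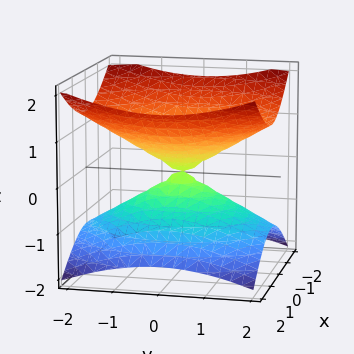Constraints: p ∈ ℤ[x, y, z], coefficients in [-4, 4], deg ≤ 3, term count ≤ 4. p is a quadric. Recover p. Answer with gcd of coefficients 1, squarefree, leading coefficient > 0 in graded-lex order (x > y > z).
2*x^2 + y^2 - 3*z^2

Degree: a double cone through the origin; a quadric, so deg p = 2.
Symmetries: mirror symmetry x ↦ −x ⇒ only even powers of x; the z ↦ −z reflection is a symmetry, so z appears only in even powers; it's symmetric under y → −y, forcing even powers of y.
Against the integer gridlines: it meets the z-axis at z = 0 (among the integer gridlines); one y-axis crossing is at y = 0; it meets the x-axis at x = 0 (among the integer gridlines).
Matching integer coefficients to the picture gives p.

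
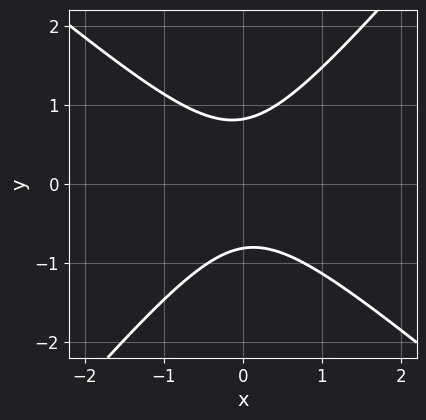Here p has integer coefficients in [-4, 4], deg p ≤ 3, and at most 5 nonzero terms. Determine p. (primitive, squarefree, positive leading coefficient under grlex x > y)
First, deg p = 2. No degree-1 curve has this shape.
Then, from the visible intercepts: it misses every integer gridline on the x-axis.
Finally, matching integer coefficients to the picture gives p.

3*x^2 + x*y - 3*y^2 + 2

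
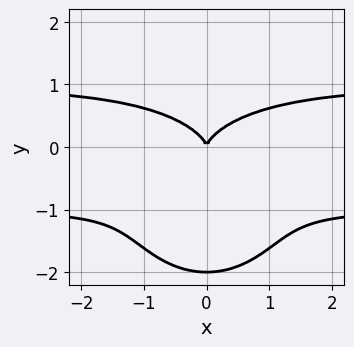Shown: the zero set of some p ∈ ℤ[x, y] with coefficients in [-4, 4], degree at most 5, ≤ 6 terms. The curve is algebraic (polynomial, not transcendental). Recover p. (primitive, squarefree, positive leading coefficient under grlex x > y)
(a) Degree: the shape is more complex than any degree-3 curve, so deg p = 4.
(b) Symmetries: mirror symmetry x ↦ −x ⇒ only even powers of x.
(c) From the axis intercepts and sections: among the integer gridlines, it crosses the y-axis at y ∈ {-2, 0}; it meets the x-axis at x = 0 (among the integer gridlines).
(d) Together with the visible shape, these determine p as stated.

x^2*y^2 + y^4 + 2*y^3 - x^2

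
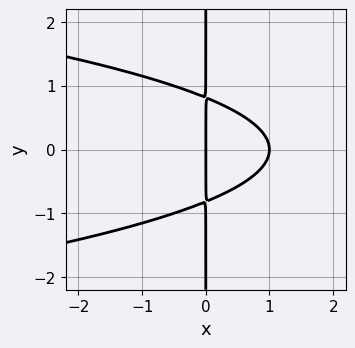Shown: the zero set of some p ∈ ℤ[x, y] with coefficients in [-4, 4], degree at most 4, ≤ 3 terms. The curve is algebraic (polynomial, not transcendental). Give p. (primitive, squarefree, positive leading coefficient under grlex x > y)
3*x*y^2 + 2*x^2 - 2*x

1. The degree is 3 — no degree-2 curve has this shape.
2. Symmetries: the y ↦ −y reflection is a symmetry, so y appears only in even powers.
3. Reading off the gridlines: the visible y-axis segment lies entirely on the curve; the x-axis gridline crossings are at x ∈ {0, 1}.
4. The integer polynomial consistent with all of this is the stated p.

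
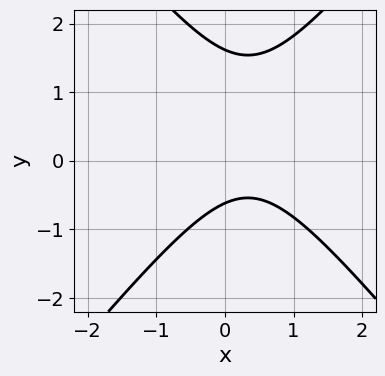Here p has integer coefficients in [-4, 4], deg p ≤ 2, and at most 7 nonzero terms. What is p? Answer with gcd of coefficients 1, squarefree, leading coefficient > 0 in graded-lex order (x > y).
(a) deg p = 2. The shape is more complex than any degree-1 curve.
(b) Reading off the gridlines: it misses every integer gridline on the x-axis.
(c) These observations pin down the coefficients.

3*x^2 - 2*y^2 - 2*x + 2*y + 2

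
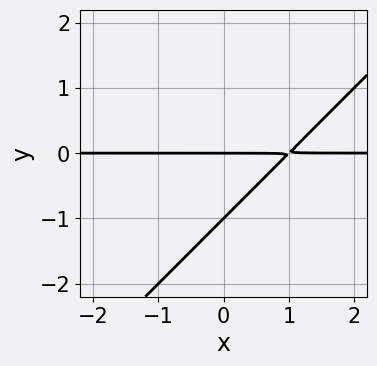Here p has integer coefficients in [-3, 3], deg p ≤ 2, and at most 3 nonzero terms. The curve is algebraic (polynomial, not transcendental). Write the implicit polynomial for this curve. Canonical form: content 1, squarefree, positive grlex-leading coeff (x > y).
x*y - y^2 - y

First, degree: the shape is more complex than any degree-1 curve, so deg p = 2.
Then, against the integer gridlines: among the integer gridlines, it crosses the y-axis at y ∈ {-1, 0}; every point of the x-axis in the box is on the curve.
Finally, matching integer coefficients to the picture gives p.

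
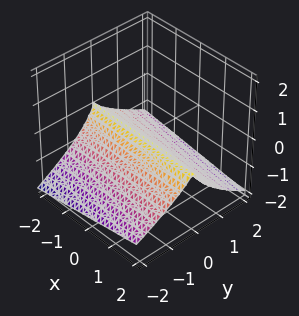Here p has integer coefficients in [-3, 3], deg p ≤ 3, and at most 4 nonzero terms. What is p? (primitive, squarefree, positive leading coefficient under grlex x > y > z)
First, the degree is 3 — the shape is more complex than any degree-2 surface.
Next, reading off the gridlines: the visible x-axis segment lies entirely on the surface; it crosses the y-axis at the gridline y = 0; it crosses the z-axis at the gridline z = 0.
Finally, these observations pin down the coefficients.

x*y*z - 3*z^3 - 3*y^2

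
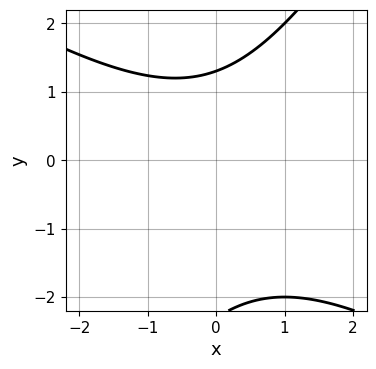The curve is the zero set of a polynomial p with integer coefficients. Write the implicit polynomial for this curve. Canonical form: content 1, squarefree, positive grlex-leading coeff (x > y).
x^2 + x*y - y^2 - y + 3

Degree: no degree-1 curve has this shape, so deg p = 2.
Against the integer gridlines: the curve avoids every integer x-axis point in the box.
Solving for integer coefficients yields p as stated.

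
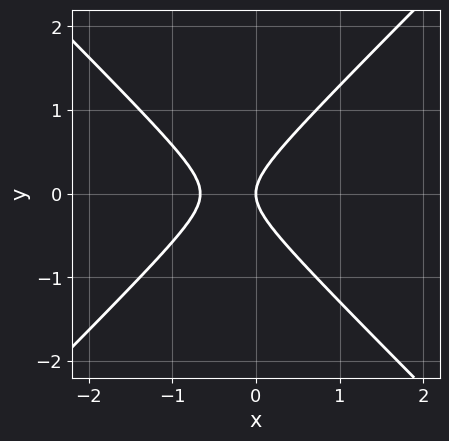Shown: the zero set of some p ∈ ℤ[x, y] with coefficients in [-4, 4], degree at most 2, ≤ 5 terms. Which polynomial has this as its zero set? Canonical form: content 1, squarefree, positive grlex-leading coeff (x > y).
First, degree: the shape is more complex than any degree-1 curve, so deg p = 2.
Next, symmetries: it's symmetric under y → −y, forcing even powers of y.
Next, reading off the gridlines: it crosses the y-axis at the gridline y = 0; it meets the x-axis at x = 0 (among the integer gridlines).
Finally, these observations pin down the coefficients.

3*x^2 - 3*y^2 + 2*x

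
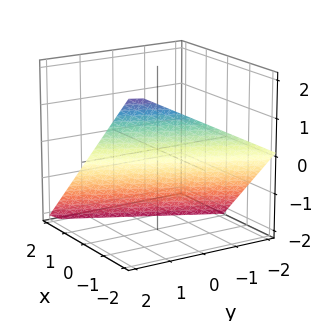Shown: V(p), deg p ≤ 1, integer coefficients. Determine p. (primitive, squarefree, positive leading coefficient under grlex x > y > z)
2*x - y + 2*z + 2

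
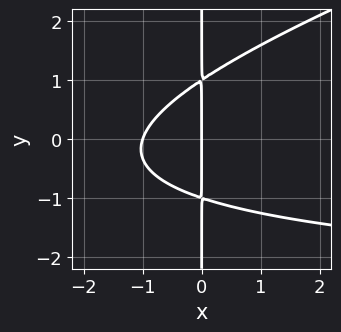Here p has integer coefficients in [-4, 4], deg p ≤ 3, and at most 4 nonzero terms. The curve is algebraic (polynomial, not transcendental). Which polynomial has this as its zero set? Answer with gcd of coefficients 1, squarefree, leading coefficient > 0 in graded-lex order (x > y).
x^2*y - 3*x*y^2 + 3*x^2 + 3*x

1. Degree: the shape is more complex than any degree-2 curve, so deg p = 3.
2. Against the integer gridlines: every point of the y-axis in the box is on the curve; the x-axis gridline crossings are at x ∈ {-1, 0}.
3. Fitting integer coefficients to these (and the overall shape) gives p.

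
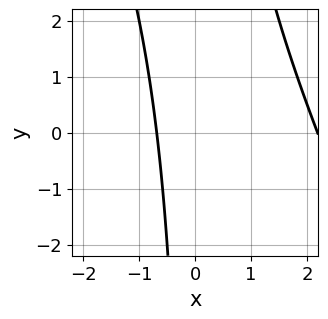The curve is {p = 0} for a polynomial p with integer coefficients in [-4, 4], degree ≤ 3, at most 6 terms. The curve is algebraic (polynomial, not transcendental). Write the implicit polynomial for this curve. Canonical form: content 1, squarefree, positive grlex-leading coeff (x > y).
2*x^2 + x*y - 3*x - 3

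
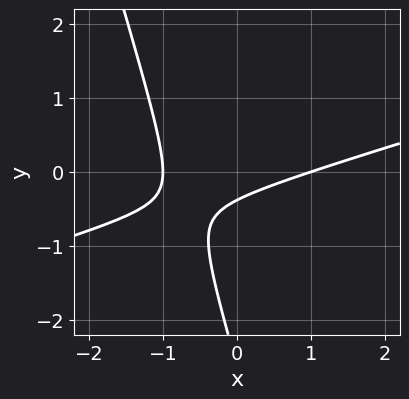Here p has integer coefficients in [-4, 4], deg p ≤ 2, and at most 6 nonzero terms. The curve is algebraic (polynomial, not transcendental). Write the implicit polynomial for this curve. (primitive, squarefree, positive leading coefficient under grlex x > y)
1. Degree: no degree-1 curve has this shape, so deg p = 2.
2. Against the integer gridlines: among the integer gridlines, it crosses the x-axis at x ∈ {-1, 1}.
3. Matching integer coefficients to the picture gives p.

x^2 - 3*x*y - y^2 - 3*y - 1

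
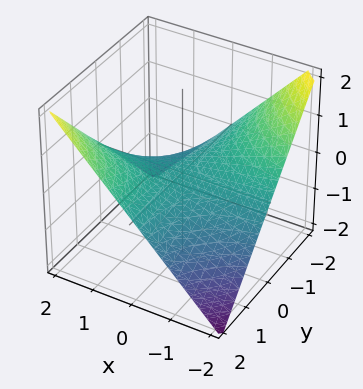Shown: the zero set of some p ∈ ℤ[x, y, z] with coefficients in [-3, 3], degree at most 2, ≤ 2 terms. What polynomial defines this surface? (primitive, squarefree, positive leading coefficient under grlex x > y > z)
x*y - 2*z

First, deg p = 2.
Next, checking where it meets the axes: one z-axis crossing is at z = 0; the visible y-axis segment lies entirely on the surface.
Finally, assembling these constraints gives the stated polynomial.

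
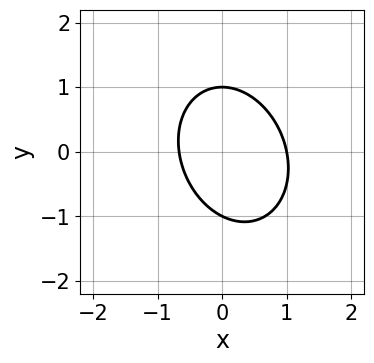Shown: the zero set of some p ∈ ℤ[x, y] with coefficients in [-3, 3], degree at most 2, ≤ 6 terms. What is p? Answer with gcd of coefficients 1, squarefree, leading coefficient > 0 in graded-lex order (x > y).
3*x^2 + x*y + 2*y^2 - x - 2

The degree is 2 — no degree-1 curve has this shape.
Reading off the gridlines: it meets the x-axis at x = 1 (among the integer gridlines); among the integer gridlines, it crosses the y-axis at y ∈ {-1, 1}.
These observations pin down the coefficients.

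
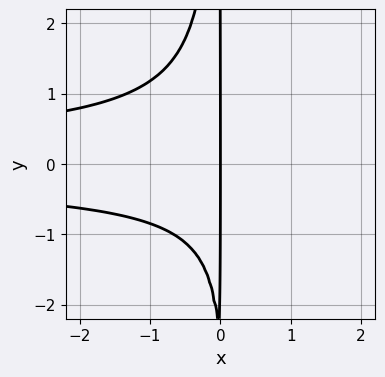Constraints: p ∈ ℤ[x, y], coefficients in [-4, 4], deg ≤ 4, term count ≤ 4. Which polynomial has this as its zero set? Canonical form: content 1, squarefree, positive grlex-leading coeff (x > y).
1. The degree is 4 — a generic line meets the curve in up to 4 points.
2. Reading off the gridlines: the visible y-axis segment lies entirely on the curve; it crosses the x-axis at the gridline x = 0.
3. Putting this together gives p.

3*x^2*y^2 + x*y + 3*x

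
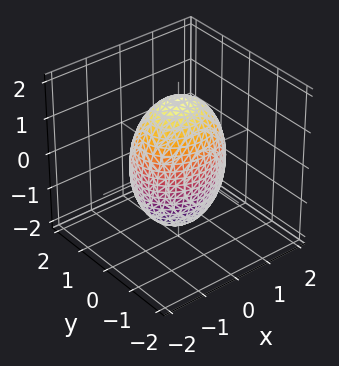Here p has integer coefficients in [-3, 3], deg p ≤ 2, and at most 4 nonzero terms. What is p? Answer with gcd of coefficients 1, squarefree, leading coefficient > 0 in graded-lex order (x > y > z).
2*x^2 + 3*y^2 + z^2 - 3

The degree is 2 — bounded and convex; a quadric.
Symmetries: it's symmetric under z → −z, forcing even powers of z; the x ↦ −x reflection is a symmetry, so x appears only in even powers; the y ↦ −y reflection is a symmetry, so y appears only in even powers.
Observable constraints: among the integer gridlines, it crosses the y-axis at y ∈ {-1, 1}.
The integer polynomial consistent with all of this is the stated p.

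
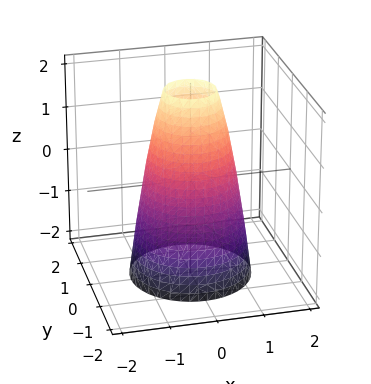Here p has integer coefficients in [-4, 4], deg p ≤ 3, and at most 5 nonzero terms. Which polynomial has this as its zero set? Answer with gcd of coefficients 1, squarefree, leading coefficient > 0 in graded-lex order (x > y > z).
The degree is 2 — a generic line meets the surface in up to 2 points.
Symmetry: every cross-section ⟂ z is a circle, so x, y appear only via x² + y².
Checking where it meets the axes: the x-axis gridline crossings are at x ∈ {-1, 1}; the y-axis gridline crossings are at y ∈ {-1, 1}.
Putting this together gives p.

3*x^2 + 3*y^2 + z - 3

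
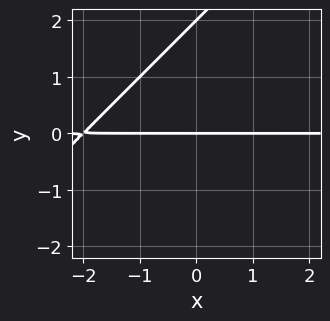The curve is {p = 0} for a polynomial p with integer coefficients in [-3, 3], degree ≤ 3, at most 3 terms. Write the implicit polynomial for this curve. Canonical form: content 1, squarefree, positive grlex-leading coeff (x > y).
(a) The degree is 2 — the shape is more complex than any degree-1 curve.
(b) From the axis intercepts and sections: among the integer gridlines, it crosses the y-axis at y ∈ {0, 2}; every point of the x-axis in the box is on the curve.
(c) Solving for integer coefficients yields p as stated.

x*y - y^2 + 2*y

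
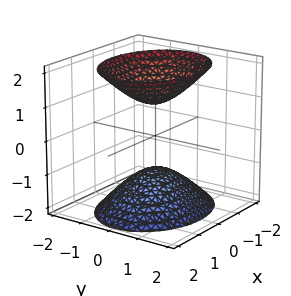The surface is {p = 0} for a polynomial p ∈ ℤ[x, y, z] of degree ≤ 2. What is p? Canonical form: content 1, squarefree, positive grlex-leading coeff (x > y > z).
2*x^2 + 3*y^2 - 2*z^2 + 2

1. I count 2 distinct pieces.
2. The degree is 2 — two sheets facing apart; a quadric.
3. Symmetries: the y ↦ −y reflection is a symmetry, so y appears only in even powers; the x ↦ −x reflection is a symmetry, so x appears only in even powers; the z ↦ −z reflection is a symmetry, so z appears only in even powers.
4. From the axis intercepts and sections: the surface avoids every integer y-axis point in the box; the z-axis gridline crossings are at z ∈ {-1, 1}; the surface avoids every integer x-axis point in the box.
5. Putting this together gives p.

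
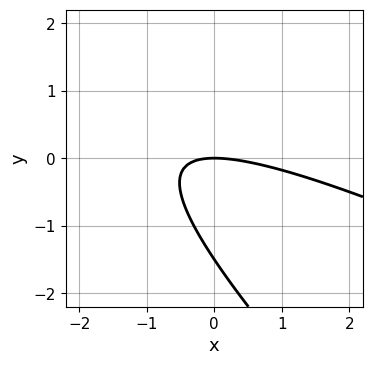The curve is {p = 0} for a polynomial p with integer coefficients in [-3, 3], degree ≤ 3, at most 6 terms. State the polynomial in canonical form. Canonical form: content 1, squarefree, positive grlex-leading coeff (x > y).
1. deg p = 2.
2. From the axis intercepts and sections: one y-axis crossing is at y = 0; one x-axis crossing is at x = 0.
3. Together with the visible shape, these determine p as stated.

x^2 + 3*x*y + 2*y^2 + 3*y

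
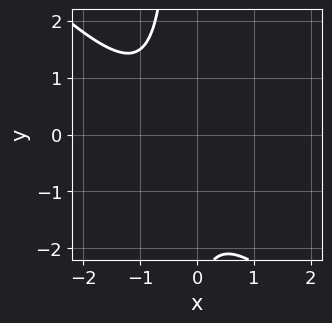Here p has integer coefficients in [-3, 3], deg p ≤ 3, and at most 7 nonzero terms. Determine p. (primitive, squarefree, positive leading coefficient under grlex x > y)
1. The degree is 2 — the shape is more complex than any degree-1 curve.
2. Against the integer gridlines: it misses every integer gridline on the x-axis; the curve avoids every integer y-axis point in the box.
3. These observations pin down the coefficients.

3*x^2 + 3*x*y + 3*x + y + 3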